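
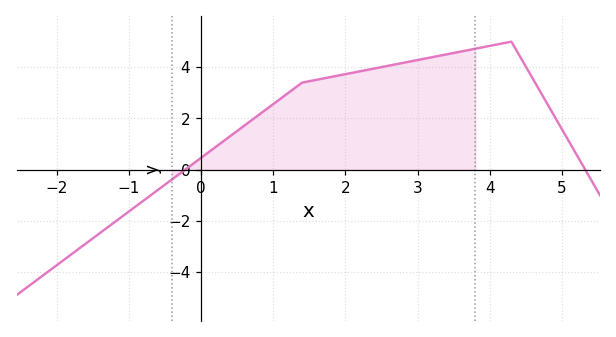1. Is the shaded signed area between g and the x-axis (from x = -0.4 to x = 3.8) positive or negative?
positive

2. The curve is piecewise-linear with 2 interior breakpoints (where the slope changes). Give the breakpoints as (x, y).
(1.4, 3.4); (4.3, 5)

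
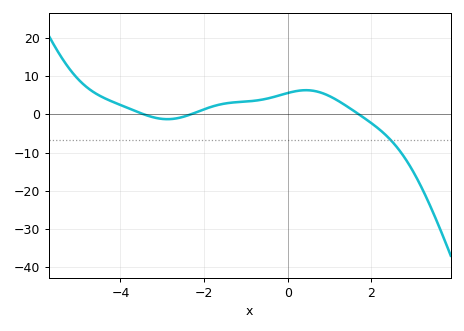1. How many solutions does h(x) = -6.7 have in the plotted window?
1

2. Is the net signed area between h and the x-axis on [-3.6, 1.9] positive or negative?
positive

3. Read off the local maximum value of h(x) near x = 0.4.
6.34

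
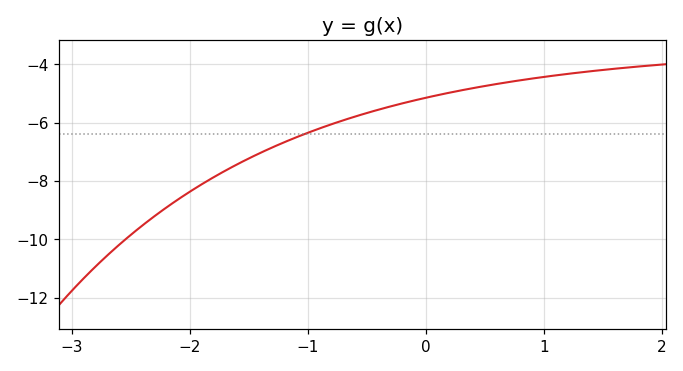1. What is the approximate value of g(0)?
-5.2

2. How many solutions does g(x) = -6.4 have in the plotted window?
1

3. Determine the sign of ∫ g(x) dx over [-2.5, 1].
negative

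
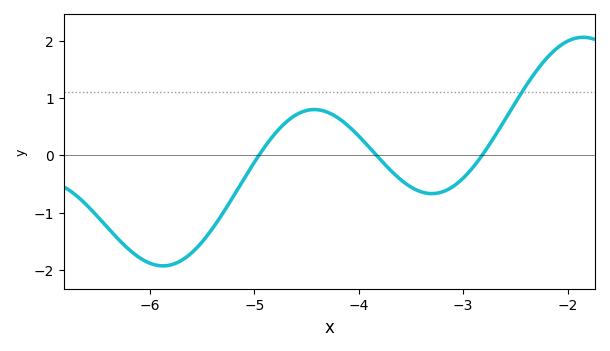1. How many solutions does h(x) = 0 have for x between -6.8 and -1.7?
3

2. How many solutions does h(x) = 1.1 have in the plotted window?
1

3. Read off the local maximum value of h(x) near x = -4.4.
0.8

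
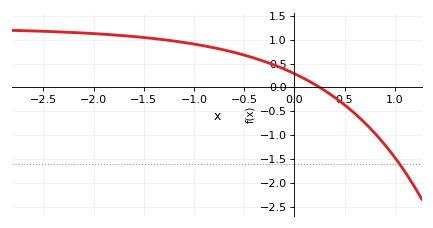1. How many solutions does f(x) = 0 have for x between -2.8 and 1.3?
1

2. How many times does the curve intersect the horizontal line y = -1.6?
1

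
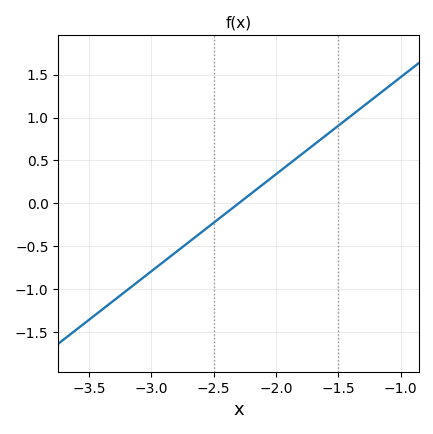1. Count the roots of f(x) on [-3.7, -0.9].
1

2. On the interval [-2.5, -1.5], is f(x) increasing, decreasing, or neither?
increasing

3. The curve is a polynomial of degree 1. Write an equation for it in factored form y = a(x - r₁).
y = 1.13(x + 2.3)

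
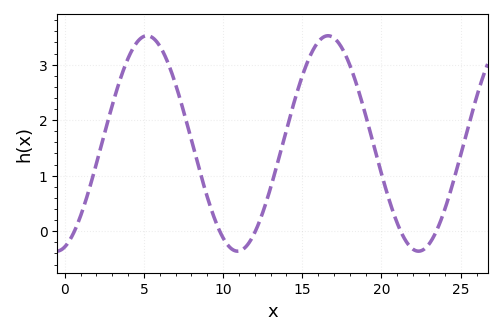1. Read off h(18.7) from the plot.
2.4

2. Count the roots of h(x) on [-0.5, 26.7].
5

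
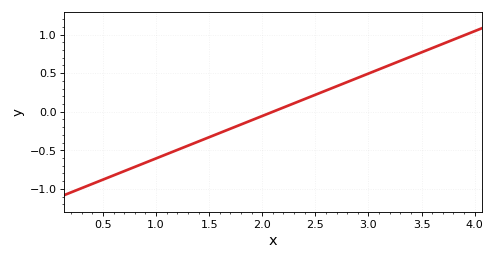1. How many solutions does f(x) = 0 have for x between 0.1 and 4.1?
1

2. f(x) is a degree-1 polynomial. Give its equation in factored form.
y = 0.55(x - 2.1)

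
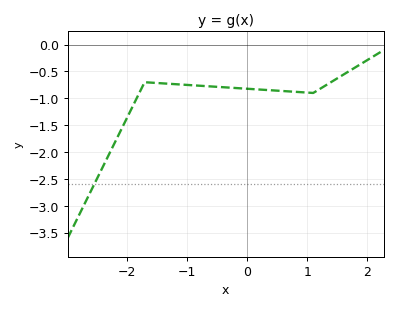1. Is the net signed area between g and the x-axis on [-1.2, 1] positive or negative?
negative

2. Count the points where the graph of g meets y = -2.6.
1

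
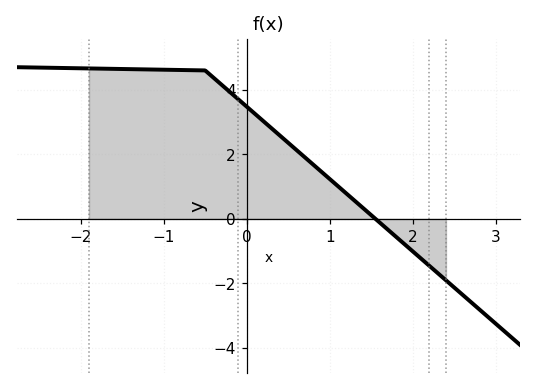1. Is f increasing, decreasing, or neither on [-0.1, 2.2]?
decreasing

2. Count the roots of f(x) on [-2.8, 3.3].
1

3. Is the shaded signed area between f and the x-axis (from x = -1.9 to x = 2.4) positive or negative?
positive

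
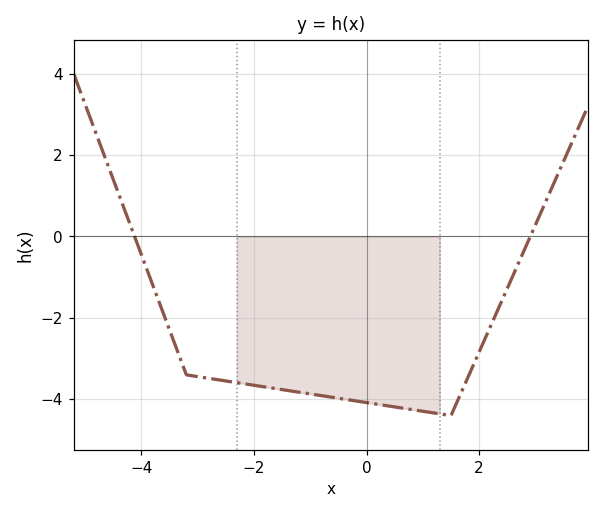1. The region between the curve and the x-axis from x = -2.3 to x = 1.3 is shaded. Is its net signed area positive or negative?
negative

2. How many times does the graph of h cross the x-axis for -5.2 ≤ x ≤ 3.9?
2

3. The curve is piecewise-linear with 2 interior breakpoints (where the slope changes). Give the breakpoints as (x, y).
(-3.2, -3.4); (1.5, -4.4)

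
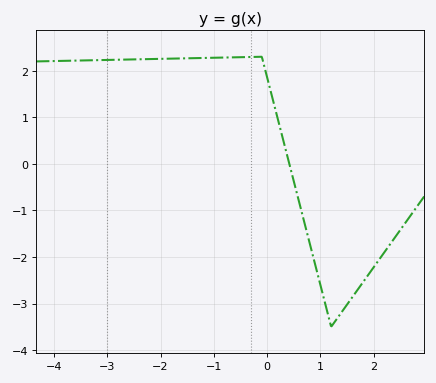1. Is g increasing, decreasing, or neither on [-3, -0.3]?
increasing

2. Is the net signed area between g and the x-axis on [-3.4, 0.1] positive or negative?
positive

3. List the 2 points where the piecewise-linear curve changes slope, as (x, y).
(-0.1, 2.3); (1.2, -3.5)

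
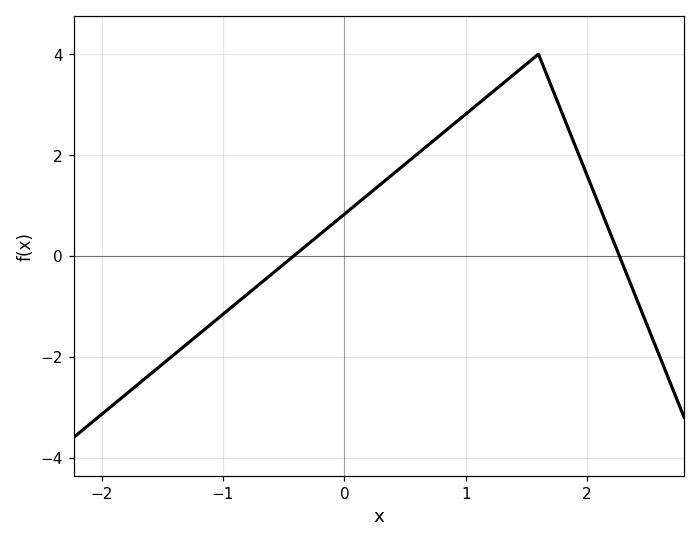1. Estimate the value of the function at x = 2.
1.6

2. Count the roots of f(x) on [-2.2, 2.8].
2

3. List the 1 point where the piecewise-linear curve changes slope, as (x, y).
(1.6, 4)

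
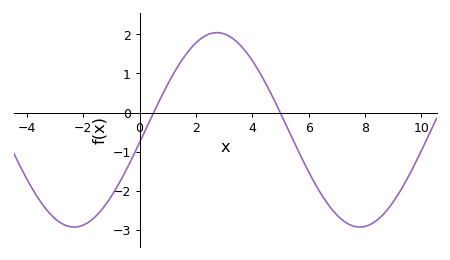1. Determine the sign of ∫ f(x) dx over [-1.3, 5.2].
positive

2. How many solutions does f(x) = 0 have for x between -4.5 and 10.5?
2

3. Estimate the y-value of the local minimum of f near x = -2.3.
-2.92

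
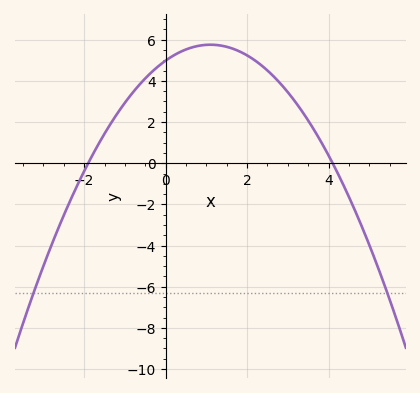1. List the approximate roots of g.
-1.8, 4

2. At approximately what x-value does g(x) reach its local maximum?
1.2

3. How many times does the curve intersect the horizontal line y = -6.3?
2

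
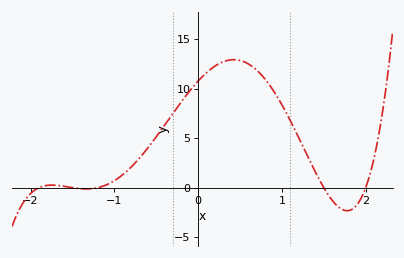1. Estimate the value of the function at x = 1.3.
3.5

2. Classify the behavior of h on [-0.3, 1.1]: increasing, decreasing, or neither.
neither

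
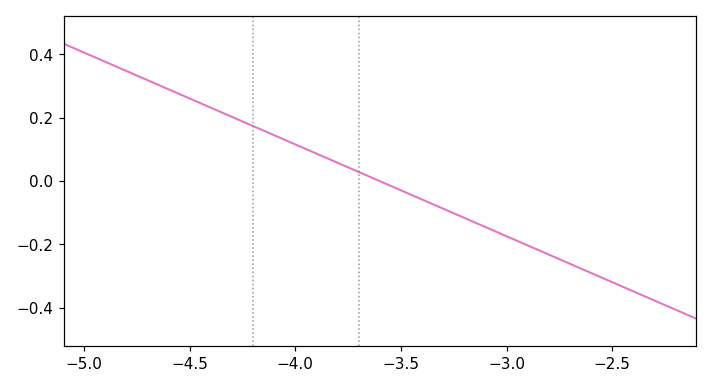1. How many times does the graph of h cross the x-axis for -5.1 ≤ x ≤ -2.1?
1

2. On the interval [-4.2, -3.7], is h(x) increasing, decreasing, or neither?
decreasing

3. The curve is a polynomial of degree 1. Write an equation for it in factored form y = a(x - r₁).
y = -0.29(x + 3.6)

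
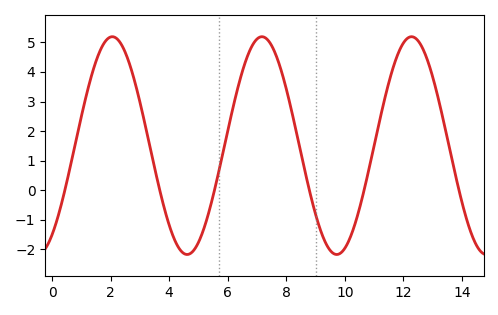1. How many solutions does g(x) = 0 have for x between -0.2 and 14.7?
6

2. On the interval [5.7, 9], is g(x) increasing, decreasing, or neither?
neither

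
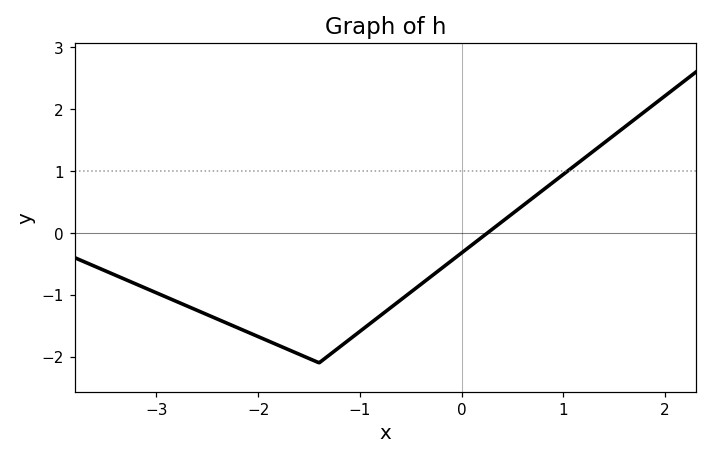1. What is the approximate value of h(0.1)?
-0.196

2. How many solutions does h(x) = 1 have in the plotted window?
1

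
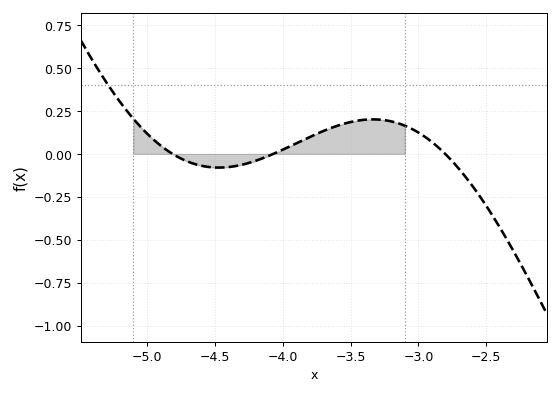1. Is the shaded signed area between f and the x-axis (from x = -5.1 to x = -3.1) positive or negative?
positive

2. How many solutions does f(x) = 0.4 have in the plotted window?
1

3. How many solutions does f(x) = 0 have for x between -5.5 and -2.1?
3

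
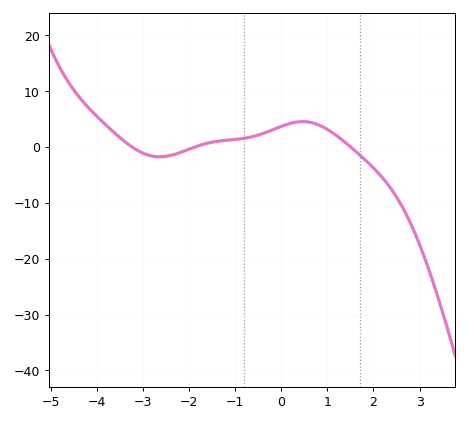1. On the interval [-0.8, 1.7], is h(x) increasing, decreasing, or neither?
neither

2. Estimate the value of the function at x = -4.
5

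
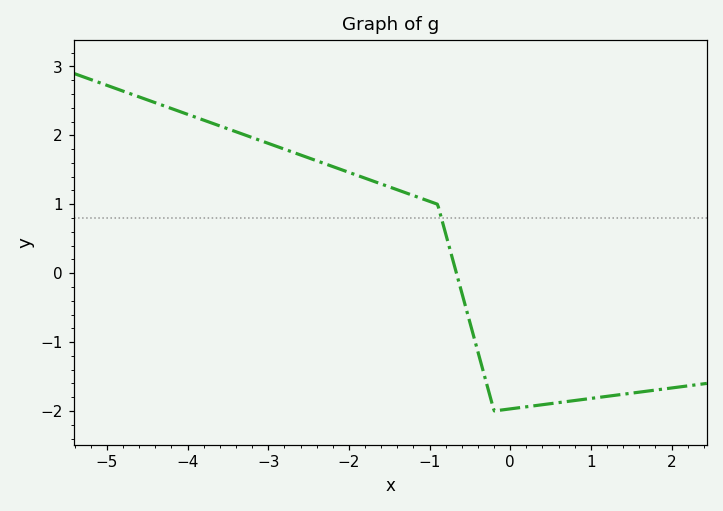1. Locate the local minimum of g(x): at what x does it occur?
-0.2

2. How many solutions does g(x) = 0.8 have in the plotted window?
1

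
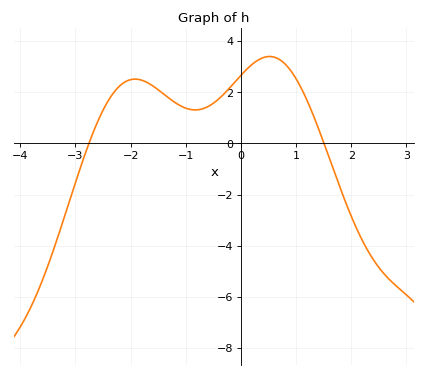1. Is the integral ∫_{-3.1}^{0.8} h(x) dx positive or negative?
positive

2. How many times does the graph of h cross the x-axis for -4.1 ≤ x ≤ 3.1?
2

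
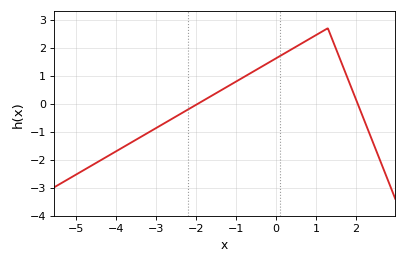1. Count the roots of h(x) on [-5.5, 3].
2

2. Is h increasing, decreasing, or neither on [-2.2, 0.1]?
increasing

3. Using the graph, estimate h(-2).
0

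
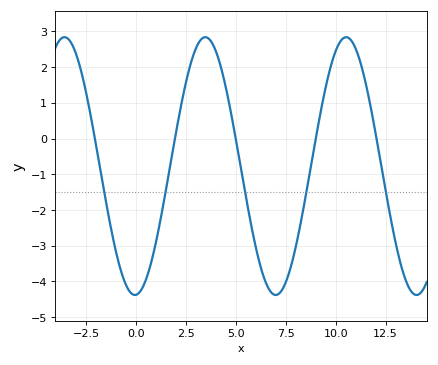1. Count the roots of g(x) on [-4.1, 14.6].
5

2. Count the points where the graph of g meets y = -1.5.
5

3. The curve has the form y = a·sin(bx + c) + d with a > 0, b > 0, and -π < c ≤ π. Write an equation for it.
y = 3.61sin(0.89x - 1.5) - 0.77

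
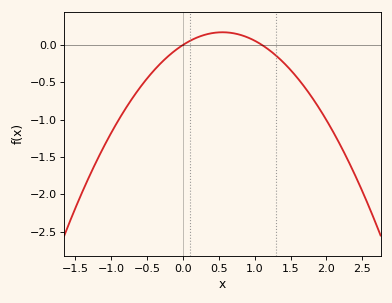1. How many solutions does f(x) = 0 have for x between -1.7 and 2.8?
2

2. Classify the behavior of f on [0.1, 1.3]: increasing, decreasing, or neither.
neither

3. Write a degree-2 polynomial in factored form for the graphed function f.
y = -0.56(x - 0)(x - 1.1)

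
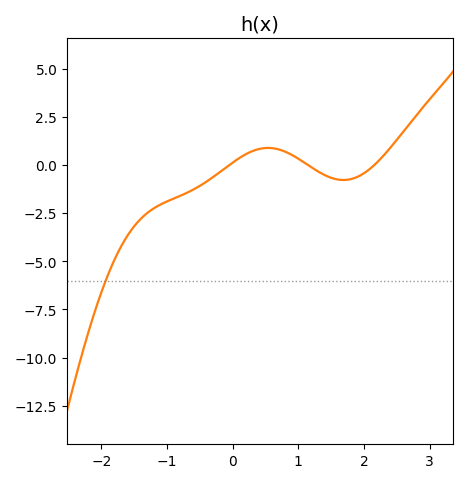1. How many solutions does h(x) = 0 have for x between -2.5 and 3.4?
3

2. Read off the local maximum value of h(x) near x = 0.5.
0.885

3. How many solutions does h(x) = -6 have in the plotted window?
1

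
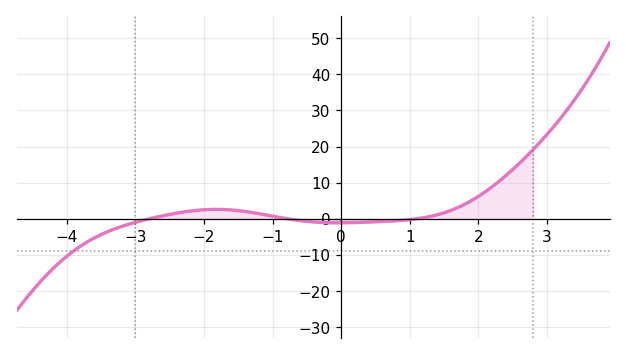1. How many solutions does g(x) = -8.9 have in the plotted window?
1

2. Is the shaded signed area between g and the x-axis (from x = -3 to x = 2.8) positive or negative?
positive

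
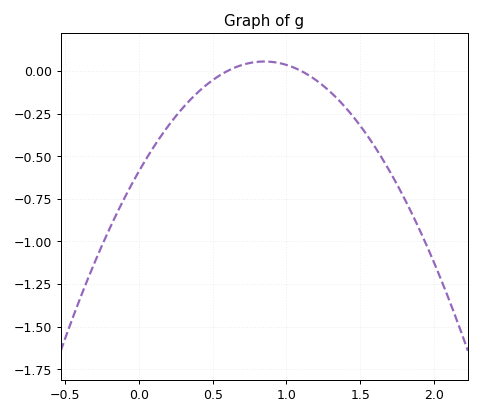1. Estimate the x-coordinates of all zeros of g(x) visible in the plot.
0.6, 1.1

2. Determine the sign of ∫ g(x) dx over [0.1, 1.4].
negative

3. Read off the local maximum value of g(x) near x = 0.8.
0.056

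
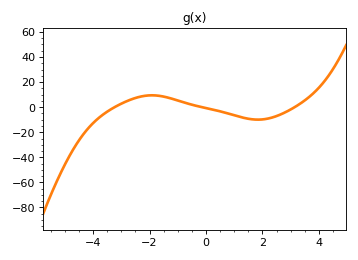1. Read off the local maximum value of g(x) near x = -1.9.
10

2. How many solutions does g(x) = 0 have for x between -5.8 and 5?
3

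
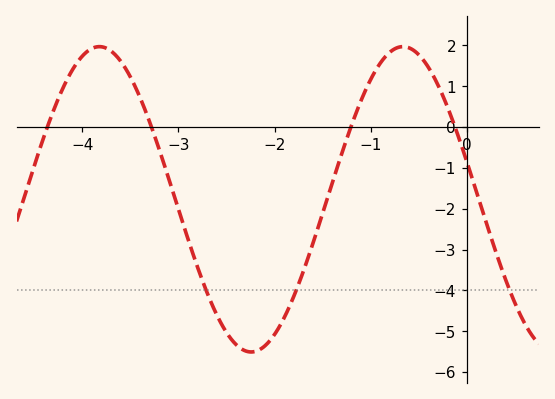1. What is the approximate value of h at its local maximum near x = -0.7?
2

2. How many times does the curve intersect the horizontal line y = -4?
3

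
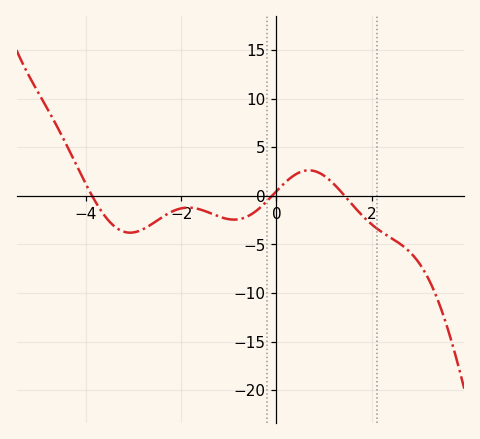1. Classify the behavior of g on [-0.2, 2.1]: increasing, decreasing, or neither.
neither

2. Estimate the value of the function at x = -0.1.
0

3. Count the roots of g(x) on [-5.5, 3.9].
3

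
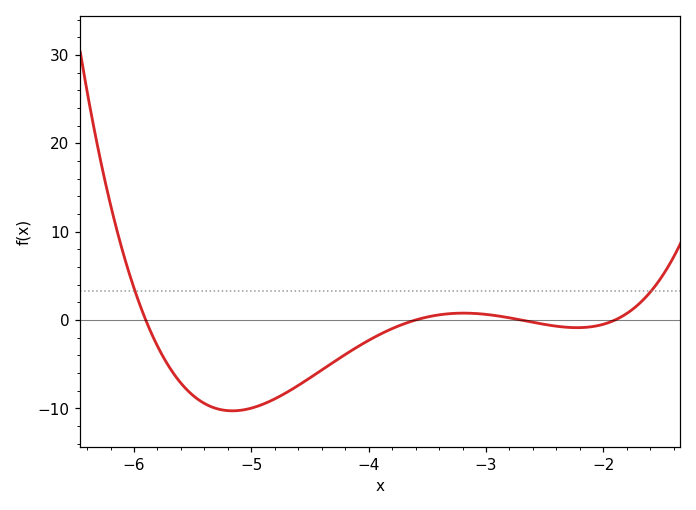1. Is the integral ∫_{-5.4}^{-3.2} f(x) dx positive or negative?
negative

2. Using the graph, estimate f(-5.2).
-10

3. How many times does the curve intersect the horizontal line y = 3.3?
2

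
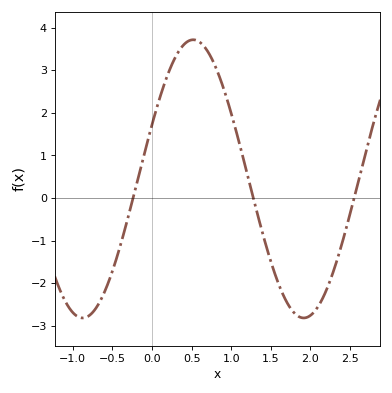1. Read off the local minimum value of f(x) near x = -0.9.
-2.8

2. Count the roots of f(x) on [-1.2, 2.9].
3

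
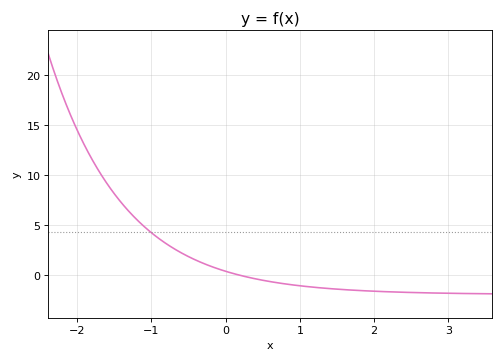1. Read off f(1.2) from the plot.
-1.18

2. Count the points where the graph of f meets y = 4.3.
1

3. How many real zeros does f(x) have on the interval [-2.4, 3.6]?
1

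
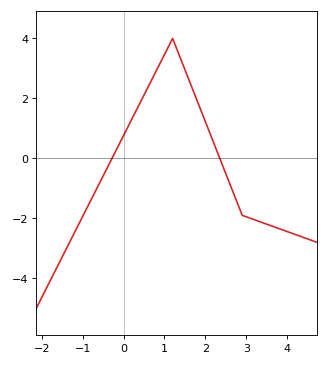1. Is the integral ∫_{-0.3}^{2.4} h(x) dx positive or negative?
positive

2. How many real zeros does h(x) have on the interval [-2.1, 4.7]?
2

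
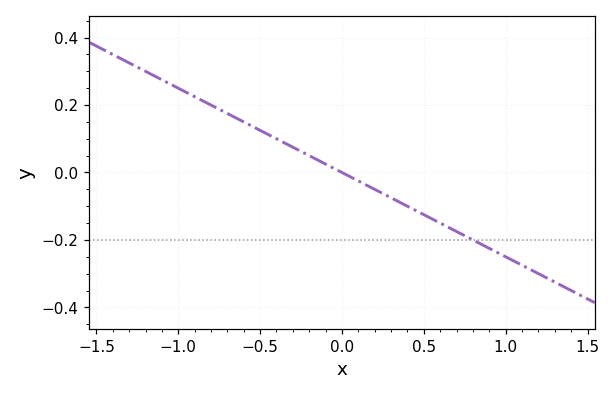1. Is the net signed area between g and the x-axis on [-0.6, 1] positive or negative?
negative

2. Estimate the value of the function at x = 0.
0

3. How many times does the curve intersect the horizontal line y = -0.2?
1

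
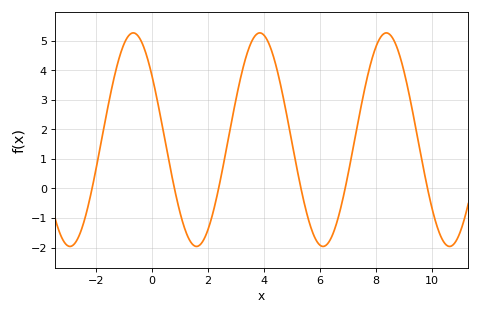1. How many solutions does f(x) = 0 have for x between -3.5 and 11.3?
6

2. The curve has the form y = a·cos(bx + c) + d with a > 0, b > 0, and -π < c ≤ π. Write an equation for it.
y = 3.61cos(1.39x + 0.932) + 1.65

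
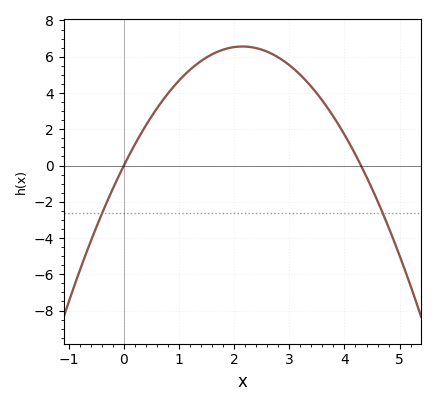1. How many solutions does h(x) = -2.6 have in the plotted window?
2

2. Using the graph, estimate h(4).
1.7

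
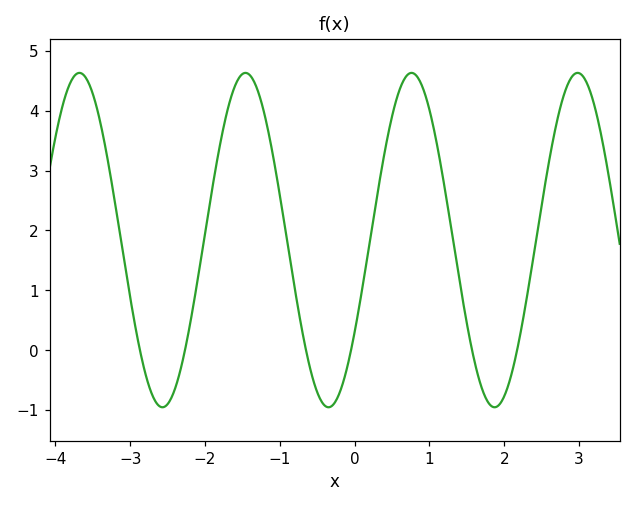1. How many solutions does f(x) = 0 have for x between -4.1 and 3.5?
6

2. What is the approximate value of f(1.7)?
-0.6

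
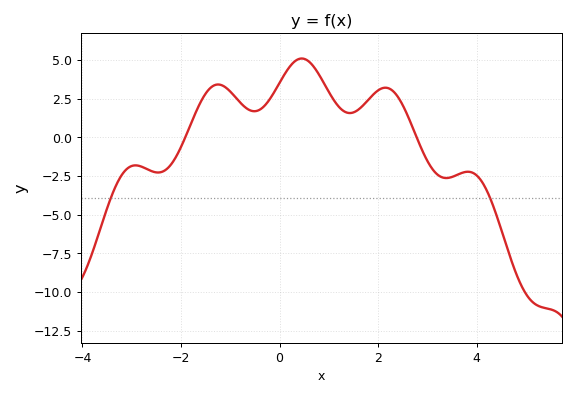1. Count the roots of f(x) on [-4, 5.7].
2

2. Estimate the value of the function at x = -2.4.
-2.24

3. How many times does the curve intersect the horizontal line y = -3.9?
2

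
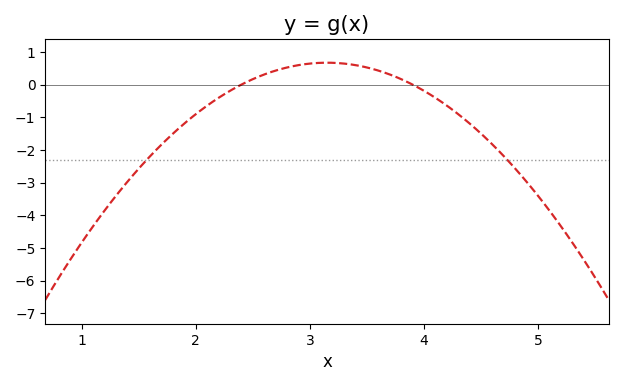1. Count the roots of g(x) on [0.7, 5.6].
2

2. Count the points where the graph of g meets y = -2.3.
2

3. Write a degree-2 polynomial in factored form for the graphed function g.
y = -1.19(x - 2.4)(x - 3.9)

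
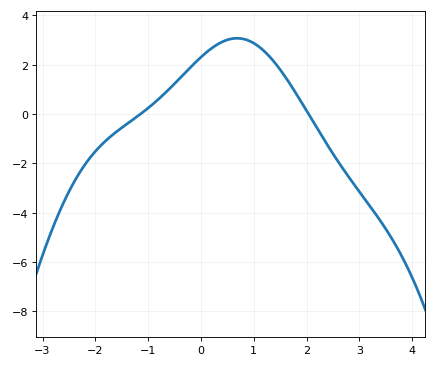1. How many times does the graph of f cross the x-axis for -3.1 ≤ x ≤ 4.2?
2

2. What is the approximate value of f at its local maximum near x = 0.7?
3.07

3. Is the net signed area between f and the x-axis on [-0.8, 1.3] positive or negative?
positive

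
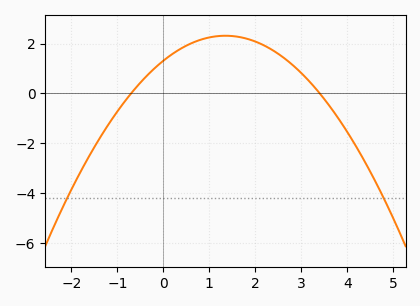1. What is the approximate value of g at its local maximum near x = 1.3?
2.4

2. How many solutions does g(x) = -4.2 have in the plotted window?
2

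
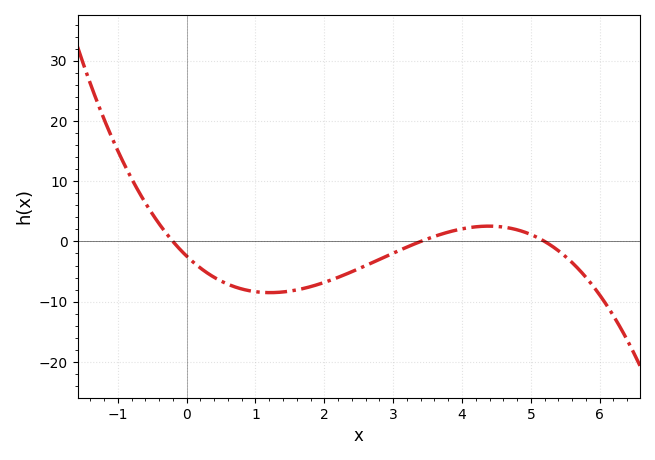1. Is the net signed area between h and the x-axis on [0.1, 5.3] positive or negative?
negative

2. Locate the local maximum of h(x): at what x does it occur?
4.4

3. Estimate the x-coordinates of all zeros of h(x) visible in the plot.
-0.2, 3.4, 5.2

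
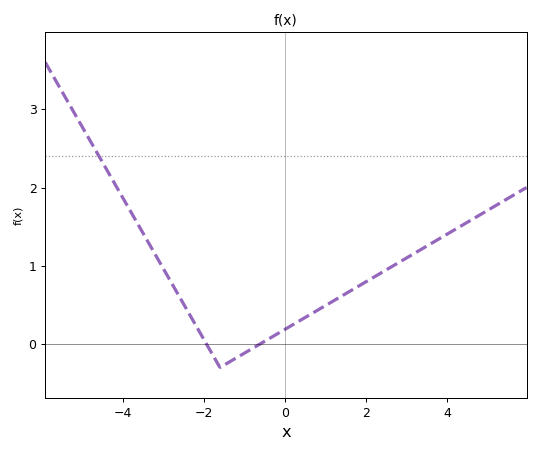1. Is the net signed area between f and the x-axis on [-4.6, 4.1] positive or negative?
positive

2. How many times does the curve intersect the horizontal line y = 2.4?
1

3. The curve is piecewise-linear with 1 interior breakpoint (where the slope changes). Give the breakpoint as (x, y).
(-1.6, -0.3)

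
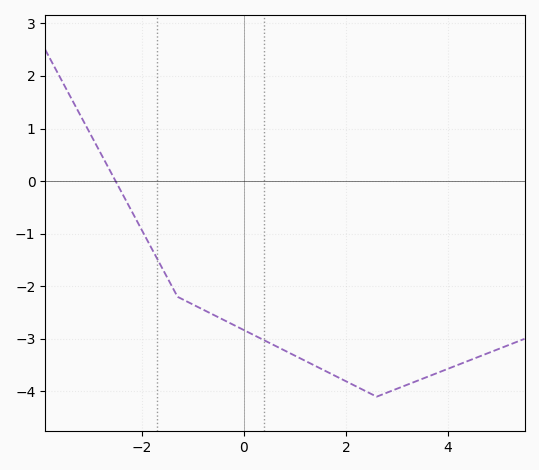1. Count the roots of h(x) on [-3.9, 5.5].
1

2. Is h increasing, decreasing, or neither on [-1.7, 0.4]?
decreasing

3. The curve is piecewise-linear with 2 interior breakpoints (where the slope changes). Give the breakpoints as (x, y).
(-1.3, -2.2); (2.6, -4.1)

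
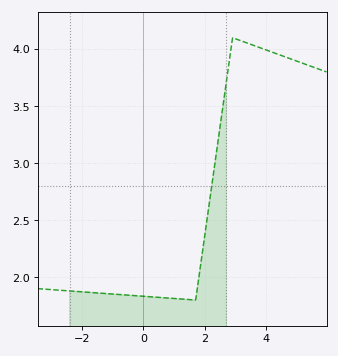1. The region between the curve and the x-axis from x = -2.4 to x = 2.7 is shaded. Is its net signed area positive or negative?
positive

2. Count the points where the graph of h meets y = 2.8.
1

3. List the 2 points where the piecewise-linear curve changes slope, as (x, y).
(1.7, 1.8); (2.9, 4.1)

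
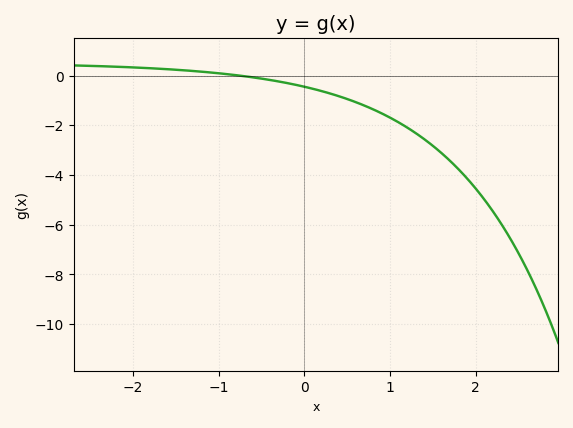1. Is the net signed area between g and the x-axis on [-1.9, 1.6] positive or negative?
negative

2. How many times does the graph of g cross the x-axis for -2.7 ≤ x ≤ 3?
1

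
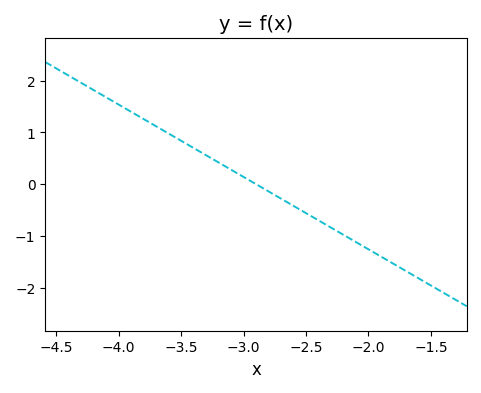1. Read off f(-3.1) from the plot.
0.3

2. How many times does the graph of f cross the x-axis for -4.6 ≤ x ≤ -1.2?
1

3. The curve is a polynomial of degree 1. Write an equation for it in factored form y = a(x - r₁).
y = -1.4(x + 2.9)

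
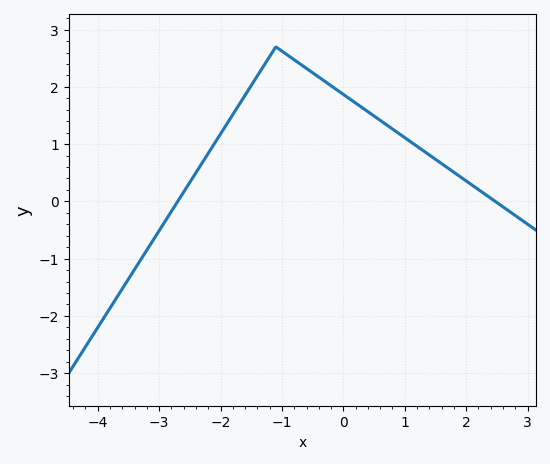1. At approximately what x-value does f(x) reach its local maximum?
-1.1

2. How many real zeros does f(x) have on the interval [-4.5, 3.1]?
2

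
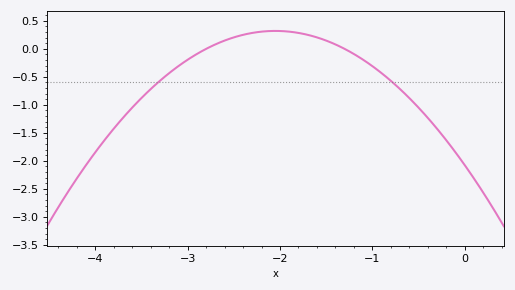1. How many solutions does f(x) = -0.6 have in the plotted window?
2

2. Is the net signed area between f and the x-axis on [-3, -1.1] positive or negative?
positive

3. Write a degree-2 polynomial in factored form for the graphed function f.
y = -0.57(x + 2.8)(x + 1.3)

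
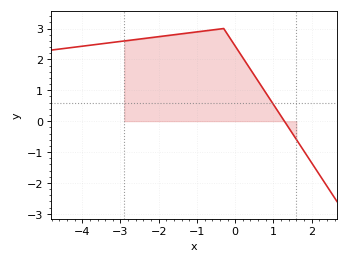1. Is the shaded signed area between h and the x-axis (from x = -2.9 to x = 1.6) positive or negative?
positive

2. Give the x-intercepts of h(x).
1.29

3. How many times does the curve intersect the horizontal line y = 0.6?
1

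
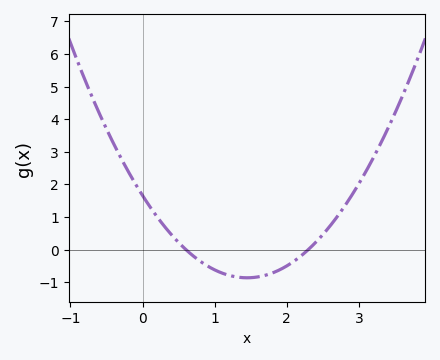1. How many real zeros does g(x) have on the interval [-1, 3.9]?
2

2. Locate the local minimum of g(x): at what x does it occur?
1.4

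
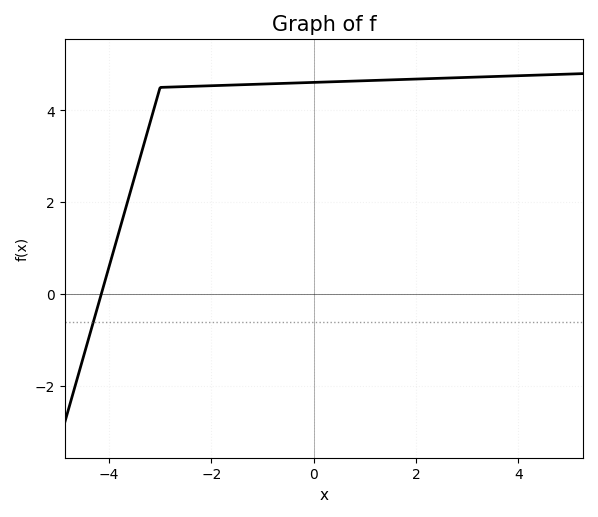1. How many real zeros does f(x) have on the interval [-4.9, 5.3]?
1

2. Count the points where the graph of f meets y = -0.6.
1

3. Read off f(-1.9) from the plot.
4.54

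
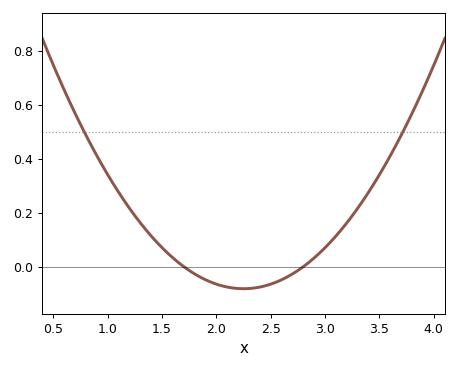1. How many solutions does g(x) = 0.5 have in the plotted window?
2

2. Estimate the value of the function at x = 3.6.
0.42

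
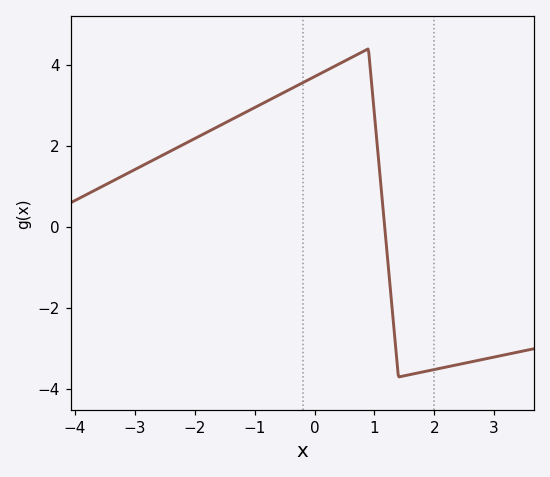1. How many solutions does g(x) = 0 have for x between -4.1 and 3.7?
1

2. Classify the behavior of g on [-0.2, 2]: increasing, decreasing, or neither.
neither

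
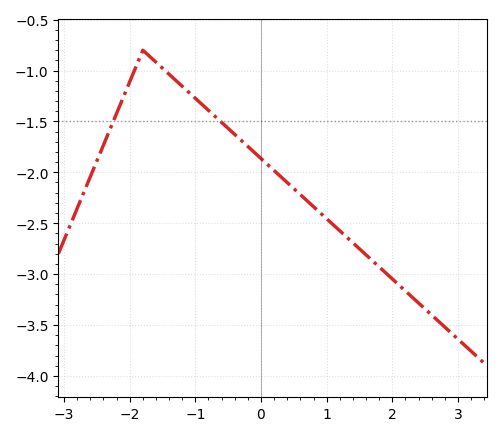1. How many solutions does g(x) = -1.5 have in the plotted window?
2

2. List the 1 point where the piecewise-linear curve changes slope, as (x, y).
(-1.8, -0.8)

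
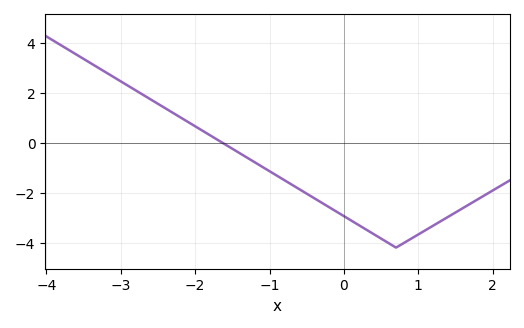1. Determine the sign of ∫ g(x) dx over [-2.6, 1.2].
negative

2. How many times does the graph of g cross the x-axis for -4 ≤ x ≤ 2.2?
1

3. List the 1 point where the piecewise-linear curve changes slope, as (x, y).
(0.7, -4.2)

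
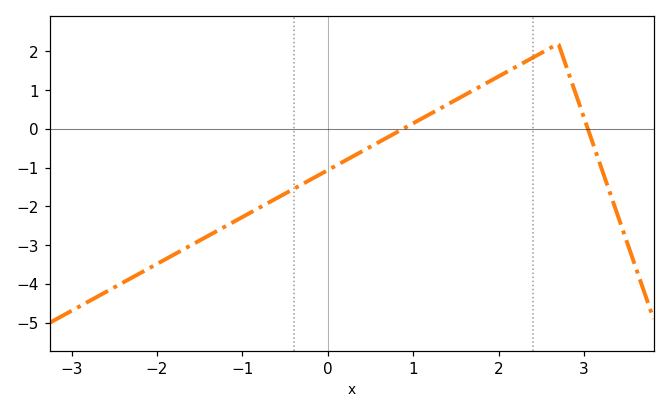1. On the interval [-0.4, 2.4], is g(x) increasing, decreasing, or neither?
increasing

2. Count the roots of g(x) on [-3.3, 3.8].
2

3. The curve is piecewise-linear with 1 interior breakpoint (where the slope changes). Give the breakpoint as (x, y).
(2.7, 2.2)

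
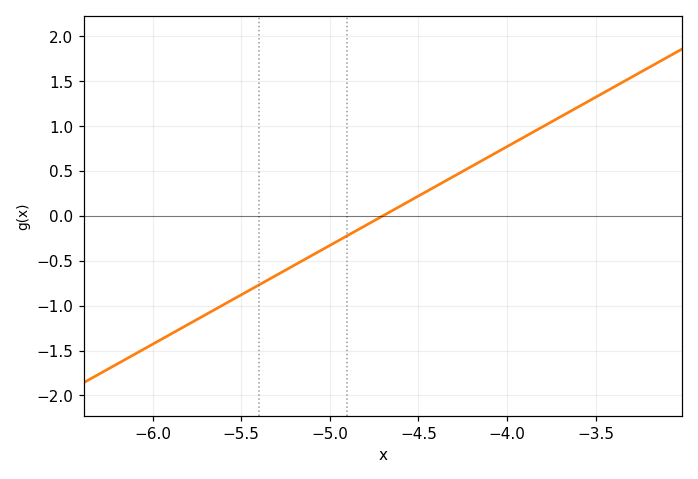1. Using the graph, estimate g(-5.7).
-1.1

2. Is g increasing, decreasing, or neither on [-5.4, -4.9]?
increasing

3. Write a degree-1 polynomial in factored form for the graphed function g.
y = 1.1(x + 4.7)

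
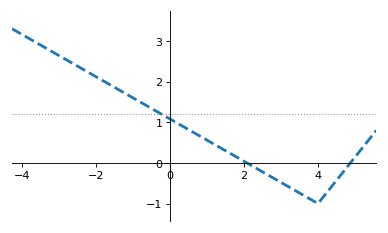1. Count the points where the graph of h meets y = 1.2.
1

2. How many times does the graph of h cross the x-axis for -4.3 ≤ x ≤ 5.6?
2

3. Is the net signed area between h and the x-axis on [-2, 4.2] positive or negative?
positive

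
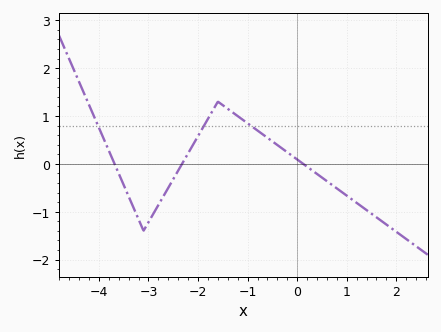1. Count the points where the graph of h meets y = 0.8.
3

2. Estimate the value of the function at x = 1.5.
-1.04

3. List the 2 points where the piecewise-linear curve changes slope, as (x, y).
(-3.1, -1.4); (-1.6, 1.3)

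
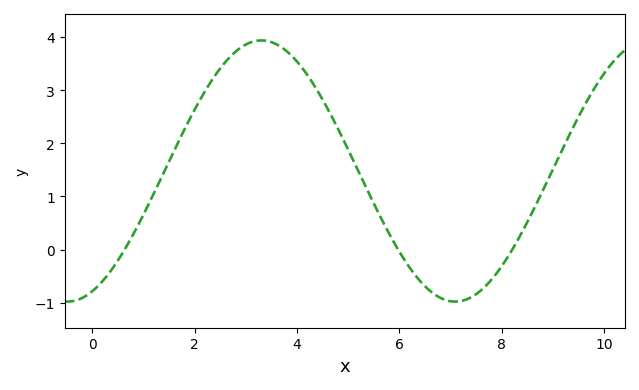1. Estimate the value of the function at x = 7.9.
-0.444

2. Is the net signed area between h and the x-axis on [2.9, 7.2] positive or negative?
positive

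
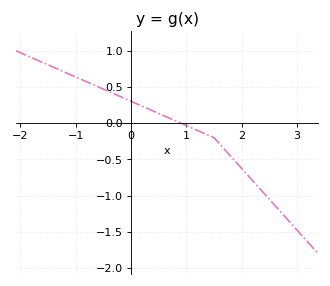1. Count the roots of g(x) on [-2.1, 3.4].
1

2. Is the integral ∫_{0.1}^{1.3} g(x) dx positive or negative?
positive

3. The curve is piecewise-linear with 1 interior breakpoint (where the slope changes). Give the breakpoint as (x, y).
(1.5, -0.2)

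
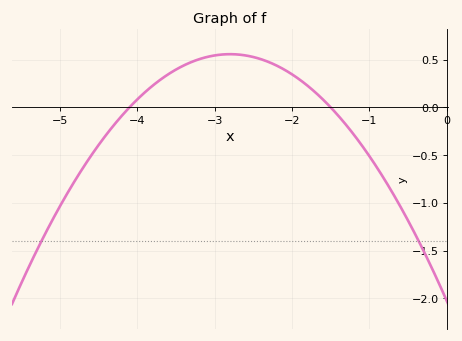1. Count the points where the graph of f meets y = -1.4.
2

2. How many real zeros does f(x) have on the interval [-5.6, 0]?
2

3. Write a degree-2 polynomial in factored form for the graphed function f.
y = -0.33(x + 4.1)(x + 1.5)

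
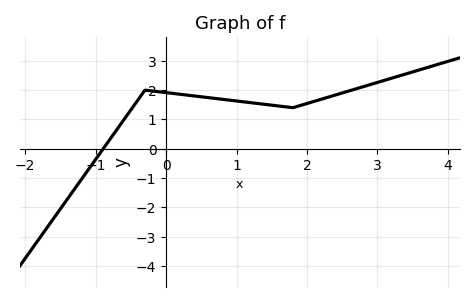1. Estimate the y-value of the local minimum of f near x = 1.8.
1.4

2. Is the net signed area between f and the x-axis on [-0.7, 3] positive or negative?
positive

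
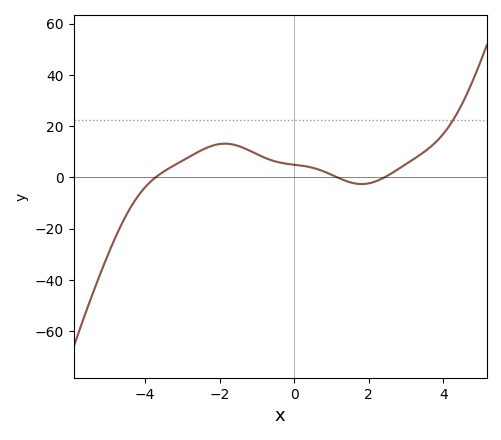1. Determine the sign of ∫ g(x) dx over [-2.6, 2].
positive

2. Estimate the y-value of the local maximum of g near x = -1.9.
13.2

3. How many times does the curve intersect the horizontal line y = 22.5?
1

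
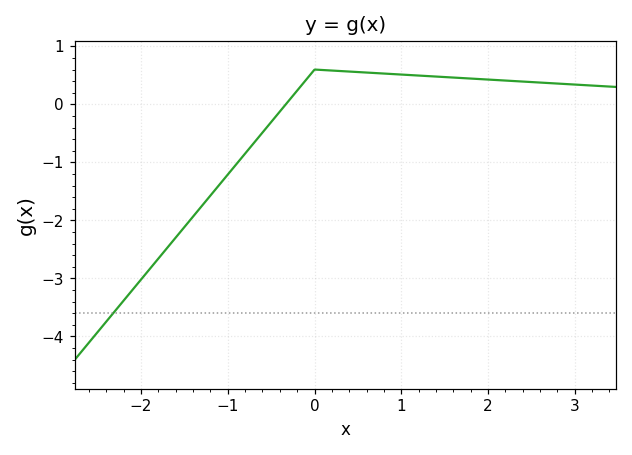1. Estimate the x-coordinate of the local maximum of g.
0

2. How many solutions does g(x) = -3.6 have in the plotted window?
1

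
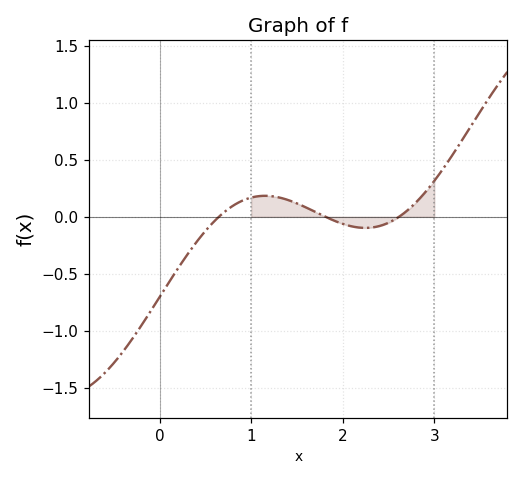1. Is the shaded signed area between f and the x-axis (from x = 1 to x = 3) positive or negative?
positive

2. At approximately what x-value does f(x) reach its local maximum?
1.2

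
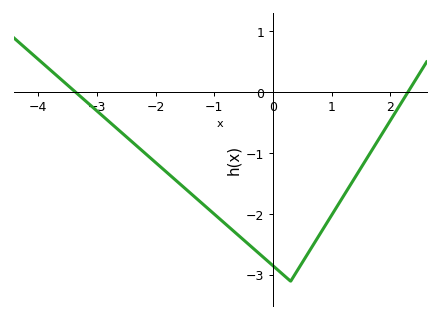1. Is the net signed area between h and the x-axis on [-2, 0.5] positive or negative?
negative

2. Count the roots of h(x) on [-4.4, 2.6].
2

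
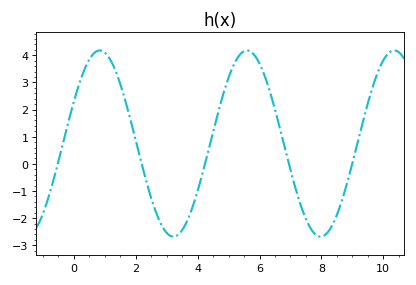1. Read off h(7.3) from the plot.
-1.41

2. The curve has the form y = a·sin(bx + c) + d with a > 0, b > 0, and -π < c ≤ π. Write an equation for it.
y = 3.43sin(1.32x + 0.47) + 0.75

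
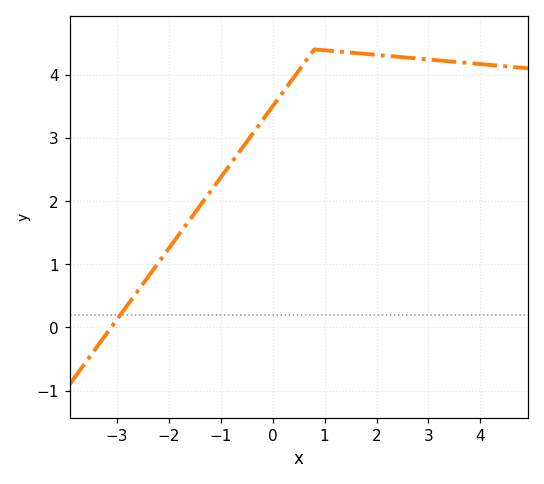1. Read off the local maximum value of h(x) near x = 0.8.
4.4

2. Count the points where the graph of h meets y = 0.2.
1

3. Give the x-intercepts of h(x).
-3.11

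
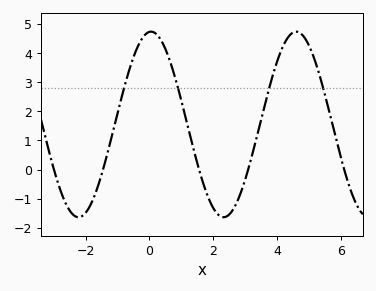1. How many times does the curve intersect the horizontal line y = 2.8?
4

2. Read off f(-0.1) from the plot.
4.7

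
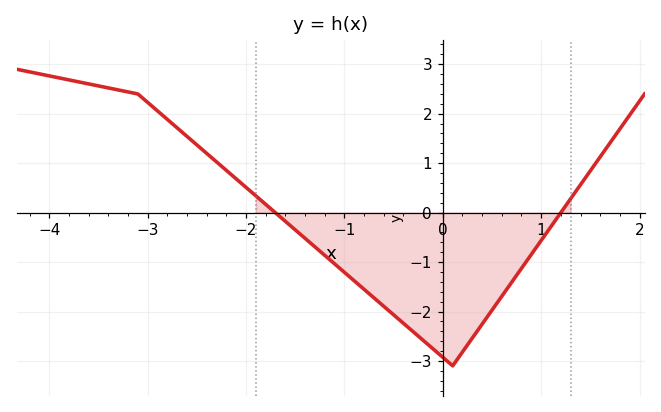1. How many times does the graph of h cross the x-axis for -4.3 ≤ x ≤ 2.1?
2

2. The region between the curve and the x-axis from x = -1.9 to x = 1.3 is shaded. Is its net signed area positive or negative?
negative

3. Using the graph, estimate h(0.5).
-2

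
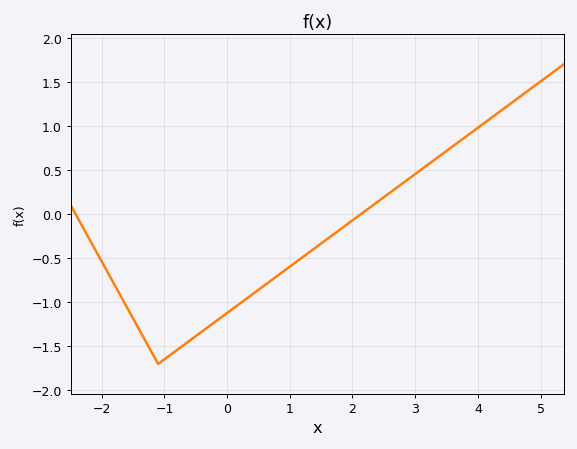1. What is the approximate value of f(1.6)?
-0.282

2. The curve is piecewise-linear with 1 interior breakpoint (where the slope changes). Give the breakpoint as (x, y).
(-1.1, -1.7)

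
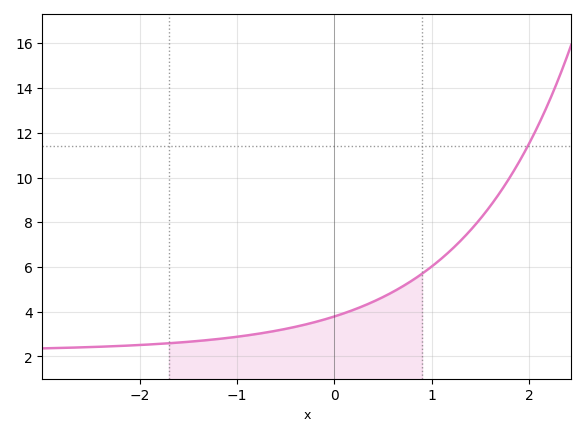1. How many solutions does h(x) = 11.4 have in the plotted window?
1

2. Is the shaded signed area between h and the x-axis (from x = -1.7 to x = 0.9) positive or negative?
positive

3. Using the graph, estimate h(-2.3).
2.45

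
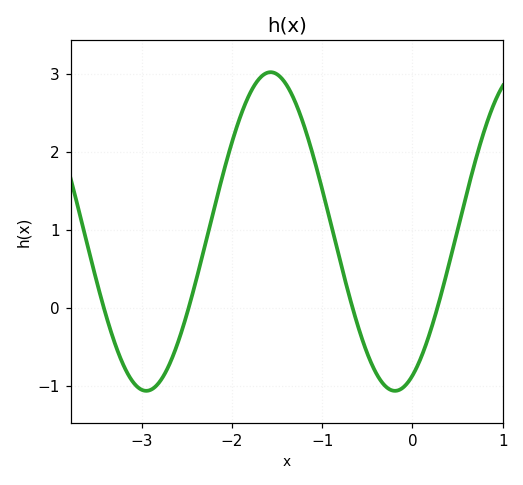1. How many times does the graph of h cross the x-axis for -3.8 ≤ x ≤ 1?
4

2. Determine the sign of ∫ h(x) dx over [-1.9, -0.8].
positive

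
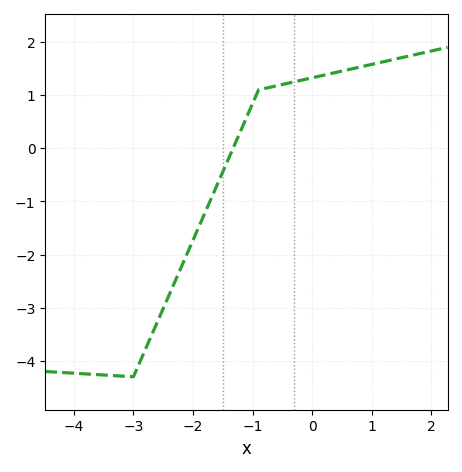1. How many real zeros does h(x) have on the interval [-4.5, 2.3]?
1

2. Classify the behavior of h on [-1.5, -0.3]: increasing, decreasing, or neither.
increasing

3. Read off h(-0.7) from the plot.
1.2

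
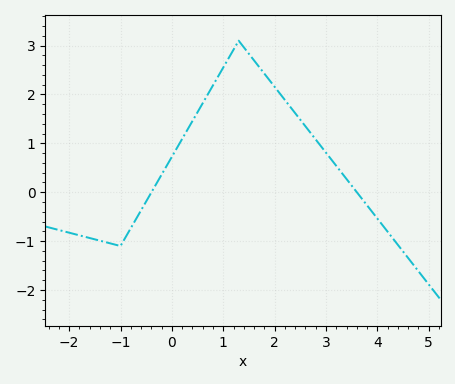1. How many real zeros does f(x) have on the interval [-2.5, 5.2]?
2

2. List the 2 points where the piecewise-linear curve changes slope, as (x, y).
(-1, -1.1); (1.3, 3.1)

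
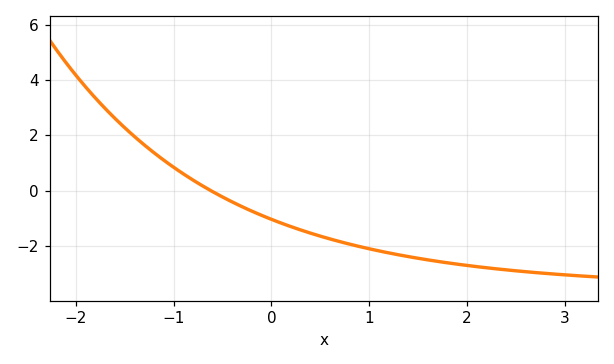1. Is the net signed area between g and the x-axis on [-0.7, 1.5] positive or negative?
negative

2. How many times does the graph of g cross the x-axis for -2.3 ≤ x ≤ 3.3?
1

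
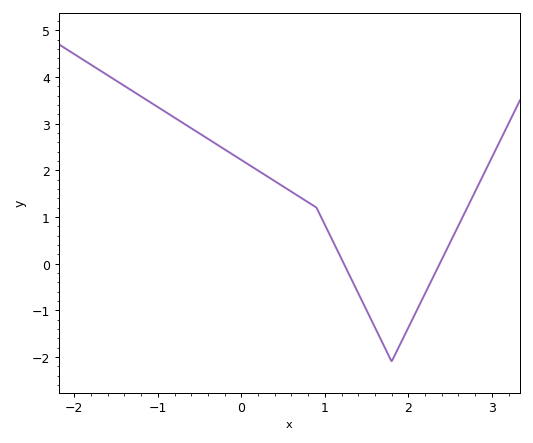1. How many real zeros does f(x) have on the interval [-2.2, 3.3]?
2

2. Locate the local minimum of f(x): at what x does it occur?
1.8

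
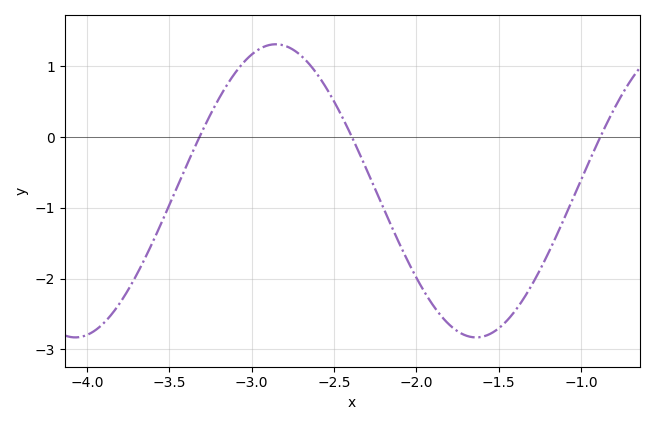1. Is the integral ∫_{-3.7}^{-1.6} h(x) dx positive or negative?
negative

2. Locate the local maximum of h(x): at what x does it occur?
-2.85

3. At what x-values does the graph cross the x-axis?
-3.3, -2.4, -0.9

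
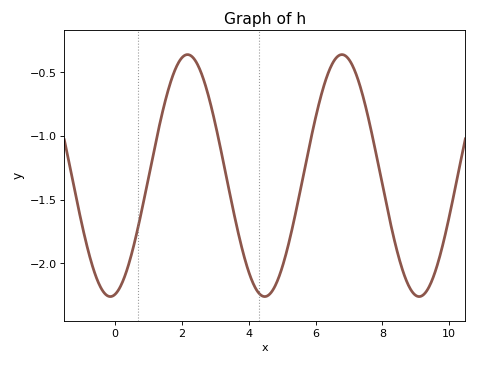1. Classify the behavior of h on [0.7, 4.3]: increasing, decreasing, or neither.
neither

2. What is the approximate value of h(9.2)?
-2.25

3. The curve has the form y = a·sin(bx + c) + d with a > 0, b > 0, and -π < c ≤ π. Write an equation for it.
y = 0.95sin(1.4x - 1.4) - 1.31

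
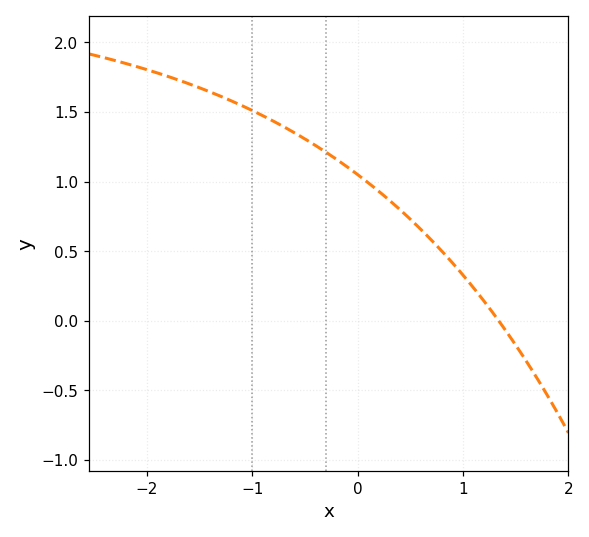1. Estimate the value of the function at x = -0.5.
1.3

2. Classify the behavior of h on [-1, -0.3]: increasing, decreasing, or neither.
decreasing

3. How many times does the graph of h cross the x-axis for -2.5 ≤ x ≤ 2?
1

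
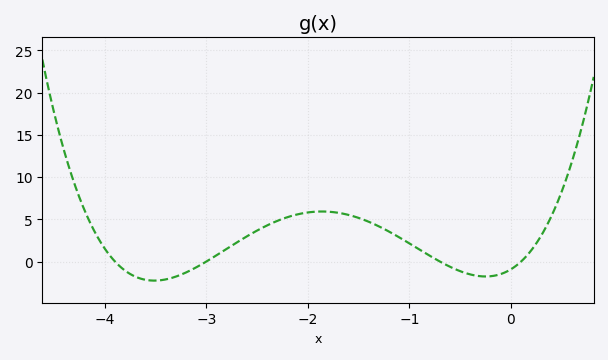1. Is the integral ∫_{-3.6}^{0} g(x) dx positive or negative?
positive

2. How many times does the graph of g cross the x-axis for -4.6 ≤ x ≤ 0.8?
4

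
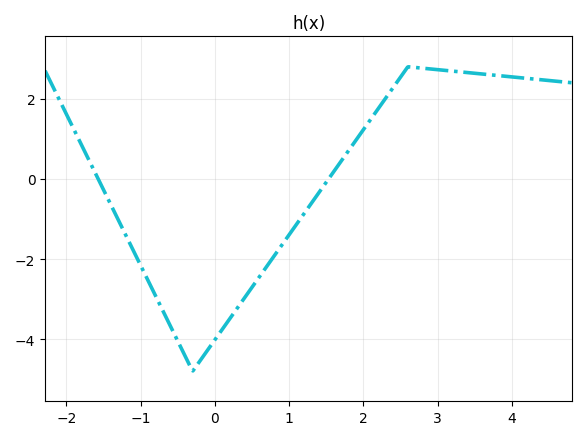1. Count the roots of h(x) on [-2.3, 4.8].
2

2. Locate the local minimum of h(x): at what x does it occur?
-0.299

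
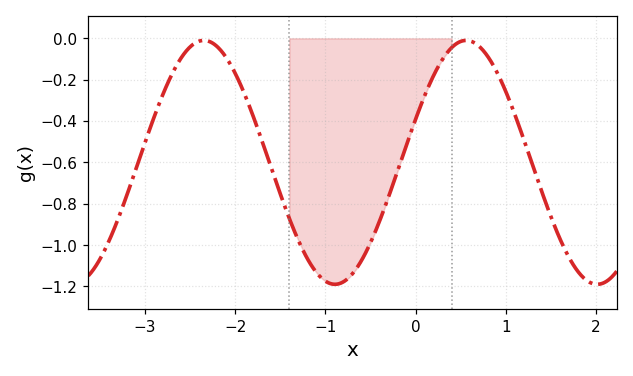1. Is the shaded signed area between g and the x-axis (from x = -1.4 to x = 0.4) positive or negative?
negative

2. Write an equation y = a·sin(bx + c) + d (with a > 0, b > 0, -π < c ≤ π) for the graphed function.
y = 0.59sin(2.2x + 0.36) - 0.6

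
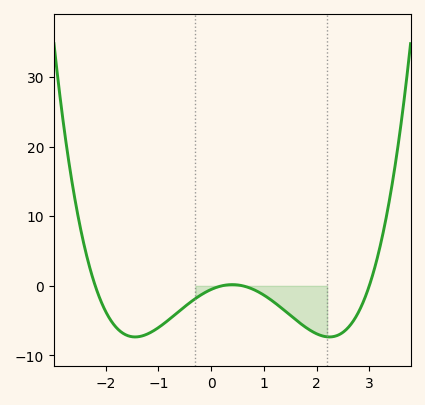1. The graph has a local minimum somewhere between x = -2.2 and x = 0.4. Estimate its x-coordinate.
-1.4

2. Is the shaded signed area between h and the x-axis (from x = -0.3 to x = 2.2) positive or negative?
negative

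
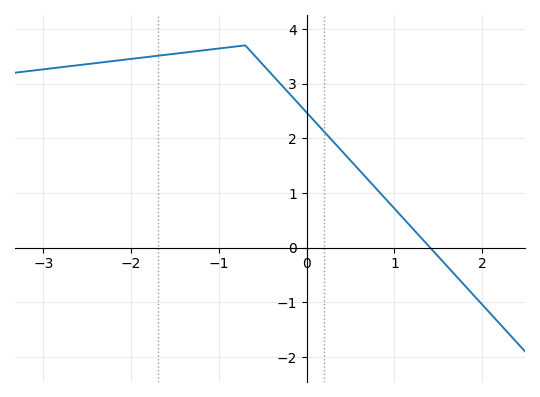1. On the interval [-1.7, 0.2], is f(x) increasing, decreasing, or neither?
neither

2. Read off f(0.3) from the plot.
1.94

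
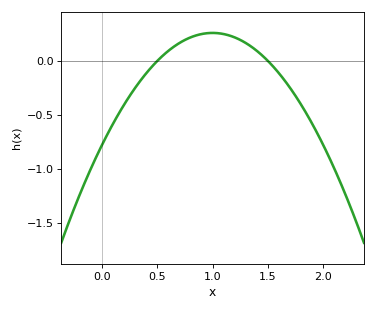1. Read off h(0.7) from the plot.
0.15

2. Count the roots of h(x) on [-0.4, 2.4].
2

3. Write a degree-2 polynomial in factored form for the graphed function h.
y = -1.03(x - 0.5)(x - 1.5)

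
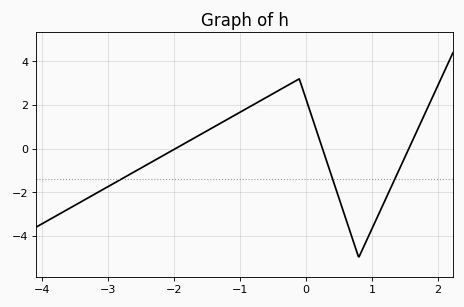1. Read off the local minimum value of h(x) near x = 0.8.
-4.99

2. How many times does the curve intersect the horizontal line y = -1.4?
3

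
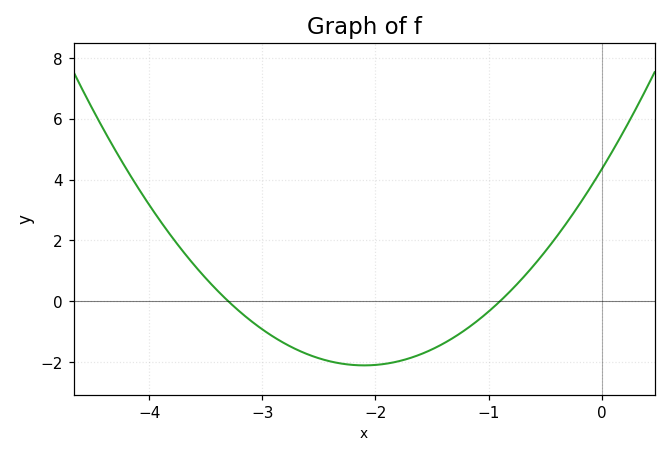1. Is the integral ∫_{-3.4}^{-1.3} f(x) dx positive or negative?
negative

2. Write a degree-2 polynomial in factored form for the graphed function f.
y = 1.46(x + 3.3)(x + 0.9)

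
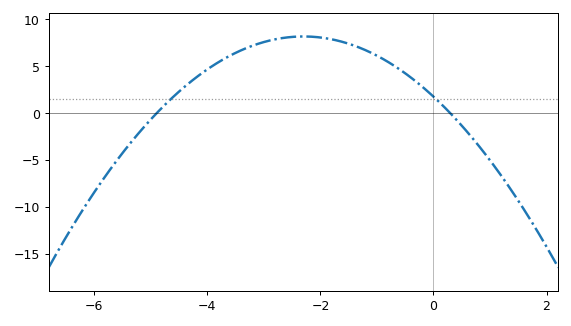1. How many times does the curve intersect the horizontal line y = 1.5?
2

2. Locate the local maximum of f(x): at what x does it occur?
-2.3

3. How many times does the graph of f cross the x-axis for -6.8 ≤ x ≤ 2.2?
2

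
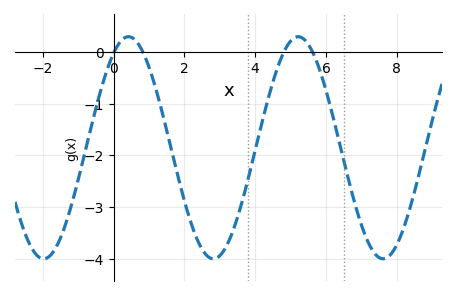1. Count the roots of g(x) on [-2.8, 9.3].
4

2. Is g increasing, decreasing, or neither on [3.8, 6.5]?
neither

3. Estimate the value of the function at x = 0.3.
0.3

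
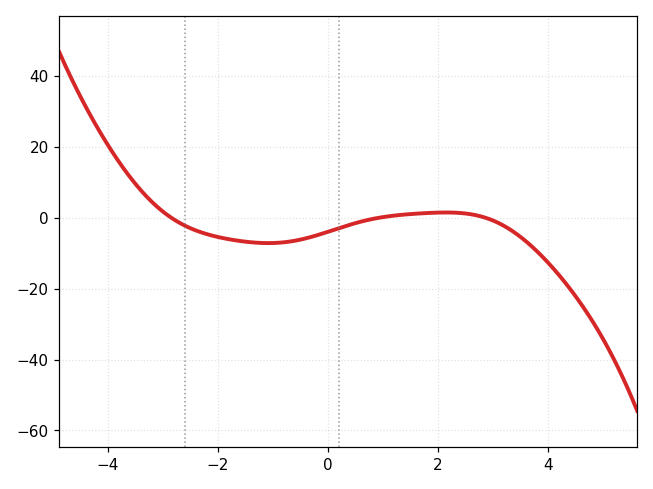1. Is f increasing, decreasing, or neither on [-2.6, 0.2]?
neither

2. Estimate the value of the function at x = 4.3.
-18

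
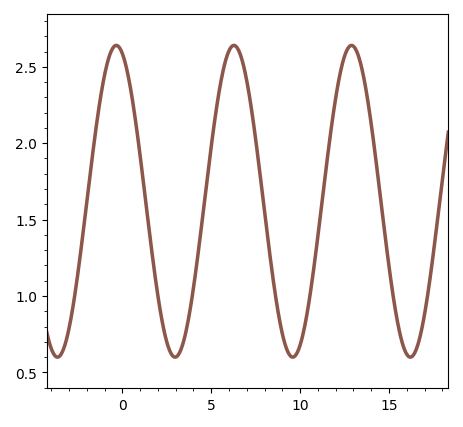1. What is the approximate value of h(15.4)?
0.9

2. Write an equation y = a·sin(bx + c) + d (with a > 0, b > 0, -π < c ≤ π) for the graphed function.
y = 1.02sin(0.95x + 1.9) + 1.62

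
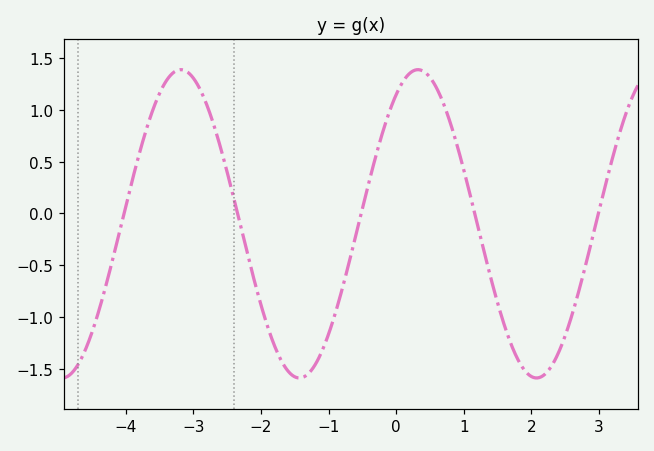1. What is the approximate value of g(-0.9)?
-0.95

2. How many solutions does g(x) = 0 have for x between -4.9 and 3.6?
5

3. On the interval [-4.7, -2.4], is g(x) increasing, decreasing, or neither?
neither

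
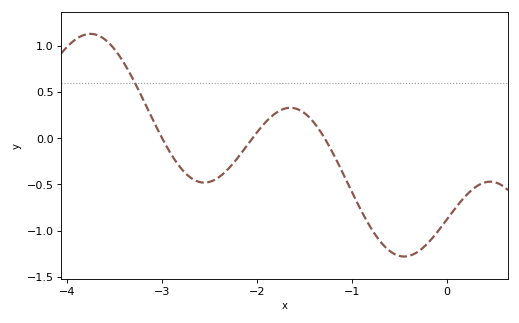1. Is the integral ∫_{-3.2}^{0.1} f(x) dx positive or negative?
negative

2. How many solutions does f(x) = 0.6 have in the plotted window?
1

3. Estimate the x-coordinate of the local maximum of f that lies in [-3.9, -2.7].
-3.75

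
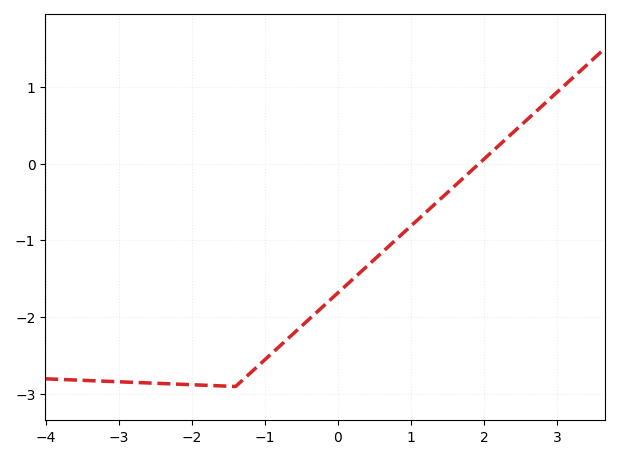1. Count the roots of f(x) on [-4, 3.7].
1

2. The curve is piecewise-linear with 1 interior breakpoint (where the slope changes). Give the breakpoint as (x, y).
(-1.4, -2.9)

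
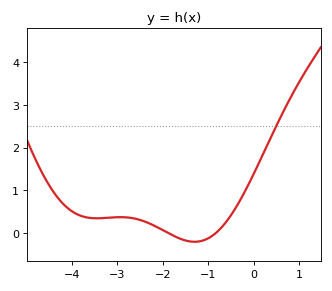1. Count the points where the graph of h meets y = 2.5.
1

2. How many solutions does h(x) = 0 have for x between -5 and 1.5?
2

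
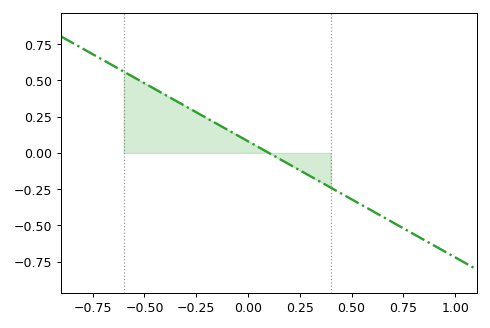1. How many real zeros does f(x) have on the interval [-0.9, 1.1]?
1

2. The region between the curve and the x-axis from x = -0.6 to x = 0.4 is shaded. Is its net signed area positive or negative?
positive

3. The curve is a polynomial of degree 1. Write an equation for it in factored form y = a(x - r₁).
y = -0.8(x - 0.1)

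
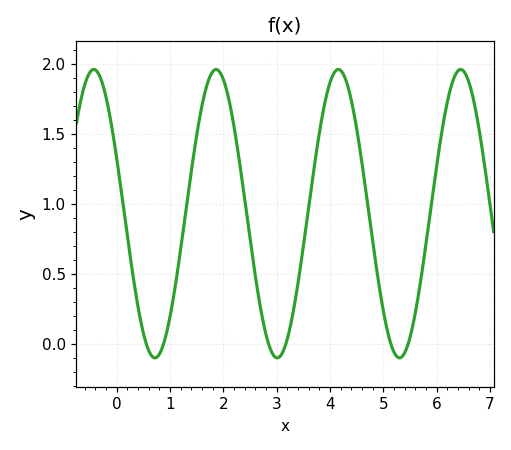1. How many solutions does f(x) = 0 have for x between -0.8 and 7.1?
6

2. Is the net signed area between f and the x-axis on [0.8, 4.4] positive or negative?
positive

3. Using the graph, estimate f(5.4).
-0.05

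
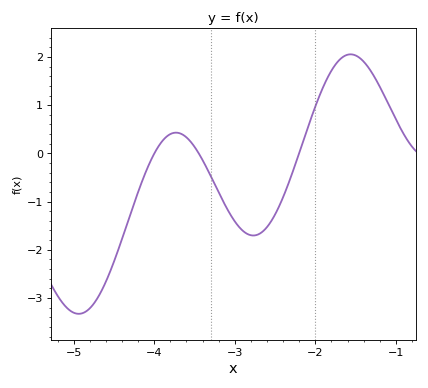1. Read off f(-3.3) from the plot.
-0.5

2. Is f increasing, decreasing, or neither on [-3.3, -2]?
neither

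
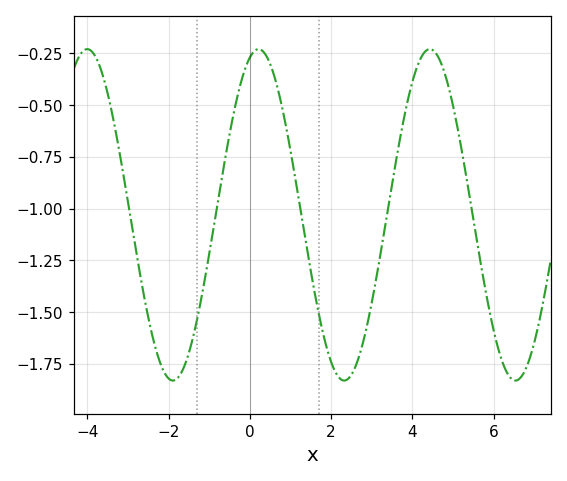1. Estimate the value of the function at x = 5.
-0.5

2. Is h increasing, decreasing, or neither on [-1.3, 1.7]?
neither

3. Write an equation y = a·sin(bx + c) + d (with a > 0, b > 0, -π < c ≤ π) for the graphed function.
y = 0.8sin(1.5x + 1.3) - 1.03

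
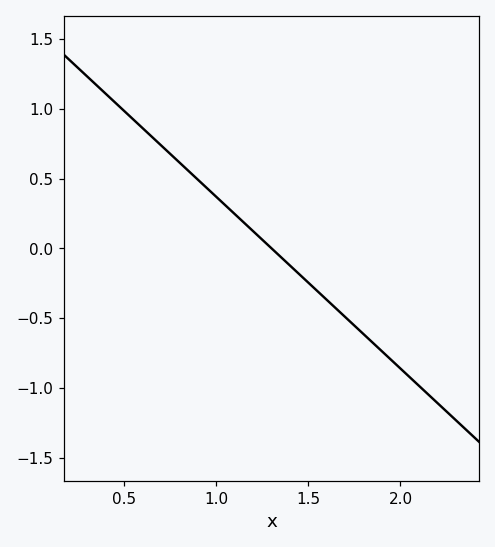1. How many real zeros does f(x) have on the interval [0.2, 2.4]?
1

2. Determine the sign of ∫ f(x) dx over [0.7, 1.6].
positive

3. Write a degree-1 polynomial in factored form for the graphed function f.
y = -1.23(x - 1.3)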